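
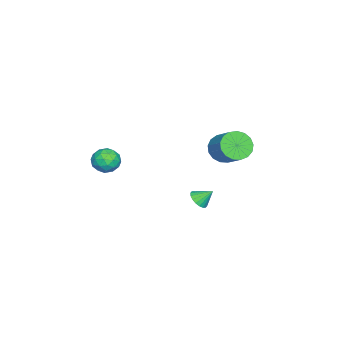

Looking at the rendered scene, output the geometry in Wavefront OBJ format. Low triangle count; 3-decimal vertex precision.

v -0.145 0.105 -3.083
v 0.451 0.343 -3.186
v -0.315 0.835 -2.377
v 0.29 0.49 -3.376
v 0.042 0.56 -3.508
v -0.242 0.54 -3.556
v -0.507 0.434 -3.511
v -0.701 0.263 -3.381
v -0.784 0.061 -3.191
v -0.741 -0.133 -2.981
v -0.58 -0.28 -2.791
v -0.332 -0.35 -2.658
v -0.048 -0.33 -2.61
v 0.218 -0.224 -2.656
v 0.411 -0.053 -2.786
v 0.495 0.149 -2.975
v -3.601 0.349 -1.029
v -2.786 -0.011 -1.438
v -1.844 1.011 -0.459
v -2.659 1.371 -0.051
v -2.897 0.353 -1.711
v -1.955 1.375 -0.733
v -3.17 0.717 -1.829
v -2.228 1.739 -0.85
v -3.541 0.996 -1.763
v -2.599 2.018 -0.784
v -3.926 1.127 -1.529
v -2.984 2.149 -0.55
v -4.236 1.08 -1.181
v -3.294 2.102 -0.202
v -4.401 0.865 -0.798
v -3.459 1.887 0.181
v -4.383 0.532 -0.468
v -3.441 1.554 0.511
v -4.186 0.157 -0.266
v -3.243 1.179 0.712
v -3.854 -0.174 -0.24
v -2.912 0.848 0.739
v -3.465 -0.385 -0.394
v -2.523 0.637 0.584
v -3.107 -0.428 -0.694
v -2.164 0.594 0.285
v -2.862 -0.293 -1.071
v -1.92 0.729 -0.092
v 2.983 -3.973 1.269
v 3.298 -3.46 0.698
v 4.042 -3.74 2.062
v 4.357 -3.227 1.491
v 3.672 -3.013 1.909
v 3.017 -3.157 1.419
v 4.323 -4.043 1.341
v 3.668 -4.187 0.851
v 4.126 -3.503 0.742
v 3.724 -2.866 1.093
v 3.616 -4.334 1.667
v 3.214 -3.697 2.018
v 3.047 -3.737 0.914
v 4.293 -3.463 1.846
v 3.89 -3.338 2.092
v 4.075 -3.035 1.756
v 2.882 -3.559 1.338
v 3.067 -3.257 1.002
v 3.287 -2.995 1.713
v 4.273 -3.943 1.758
v 4.458 -3.641 1.422
v 3.265 -4.165 1.004
v 3.45 -3.862 0.668
v 4.053 -4.205 1.047
v 3.719 -3.46 0.604
v 4.342 -3.323 1.07
v 4.322 -3.803 0.983
v 3.937 -3.888 0.694
v 3.483 -3.086 0.81
v 4.105 -2.949 1.276
v 3.703 -2.824 1.522
v 3.318 -2.908 1.234
v 3.969 -3.111 0.836
v 3.235 -4.251 1.484
v 3.857 -4.114 1.95
v 4.022 -4.292 1.526
v 3.637 -4.376 1.238
v 2.998 -3.877 1.69
v 3.621 -3.74 2.156
v 3.403 -3.312 2.066
v 3.018 -3.397 1.777
v 3.371 -4.089 1.924
f 2 1 4
f 2 4 3
f 4 1 5
f 4 5 3
f 5 1 6
f 5 6 3
f 6 1 7
f 6 7 3
f 7 1 8
f 7 8 3
f 8 1 9
f 8 9 3
f 9 1 10
f 9 10 3
f 10 1 11
f 10 11 3
f 11 1 12
f 11 12 3
f 12 1 13
f 12 13 3
f 13 1 14
f 13 14 3
f 14 1 15
f 14 15 3
f 15 1 16
f 15 16 3
f 16 1 2
f 16 2 3
f 18 17 21
f 18 21 19
f 19 21 22
f 19 22 20
f 21 17 23
f 21 23 22
f 22 23 24
f 22 24 20
f 23 17 25
f 23 25 24
f 24 25 26
f 24 26 20
f 25 17 27
f 25 27 26
f 26 27 28
f 26 28 20
f 27 17 29
f 27 29 28
f 28 29 30
f 28 30 20
f 29 17 31
f 29 31 30
f 30 31 32
f 30 32 20
f 31 17 33
f 31 33 32
f 32 33 34
f 32 34 20
f 33 17 35
f 33 35 34
f 34 35 36
f 34 36 20
f 35 17 37
f 35 37 36
f 36 37 38
f 36 38 20
f 37 17 39
f 37 39 38
f 38 39 40
f 38 40 20
f 39 17 41
f 39 41 40
f 40 41 42
f 40 42 20
f 41 17 43
f 41 43 42
f 42 43 44
f 42 44 20
f 43 17 18
f 43 18 44
f 44 18 19
f 44 19 20
f 45 82 61
f 82 56 85
f 61 85 50
f 82 85 61
f 45 61 57
f 61 50 62
f 57 62 46
f 61 62 57
f 45 57 66
f 57 46 67
f 66 67 52
f 57 67 66
f 45 66 78
f 66 52 81
f 78 81 55
f 66 81 78
f 45 78 82
f 78 55 86
f 82 86 56
f 78 86 82
f 46 62 73
f 62 50 76
f 73 76 54
f 62 76 73
f 50 85 63
f 85 56 84
f 63 84 49
f 85 84 63
f 56 86 83
f 86 55 79
f 83 79 47
f 86 79 83
f 55 81 80
f 81 52 68
f 80 68 51
f 81 68 80
f 52 67 72
f 67 46 69
f 72 69 53
f 67 69 72
f 48 74 60
f 74 54 75
f 60 75 49
f 74 75 60
f 48 60 58
f 60 49 59
f 58 59 47
f 60 59 58
f 48 58 65
f 58 47 64
f 65 64 51
f 58 64 65
f 48 65 70
f 65 51 71
f 70 71 53
f 65 71 70
f 48 70 74
f 70 53 77
f 74 77 54
f 70 77 74
f 49 75 63
f 75 54 76
f 63 76 50
f 75 76 63
f 47 59 83
f 59 49 84
f 83 84 56
f 59 84 83
f 51 64 80
f 64 47 79
f 80 79 55
f 64 79 80
f 53 71 72
f 71 51 68
f 72 68 52
f 71 68 72
f 54 77 73
f 77 53 69
f 73 69 46
f 77 69 73



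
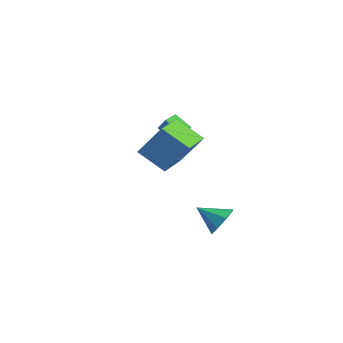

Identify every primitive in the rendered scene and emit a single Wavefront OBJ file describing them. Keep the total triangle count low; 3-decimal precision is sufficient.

v 3.286 1.162 -1.216
v 4.022 0.944 -0.657
v 2.394 0.238 -0.404
v 3.648 1.519 -0.413
v 3.062 1.884 -0.641
v 2.607 1.827 -1.205
v 2.55 1.38 -1.776
v 2.924 0.806 -2.019
v 3.51 0.441 -1.792
v 3.965 0.498 -1.228
v 0.423 0.413 1.966
v -0.707 -0.465 3.024
v 1.474 1.162 3.711
v 0.344 0.284 4.769
v 1.476 -0.984 1.931
v 0.346 -1.862 2.989
v 2.527 -0.235 3.676
v 1.397 -1.113 4.734
v -3.108 2.01 1.828
v -3.884 1.536 2.565
v -3.401 2.756 1.999
v -4.177 2.283 2.736
v -2.443 2.097 2.584
v -3.219 1.624 3.321
v -2.736 2.844 2.755
v -3.512 2.37 3.492
f 2 1 4
f 2 4 3
f 4 1 5
f 4 5 3
f 5 1 6
f 5 6 3
f 6 1 7
f 6 7 3
f 7 1 8
f 7 8 3
f 8 1 9
f 8 9 3
f 9 1 10
f 9 10 3
f 10 1 2
f 10 2 3
f 12 14 11
f 15 12 11
f 11 14 13
f 13 15 11
f 12 18 14
f 16 12 15
f 16 18 12
f 14 18 13
f 17 15 13
f 13 18 17
f 17 16 15
f 18 16 17
f 20 22 19
f 23 20 19
f 19 22 21
f 21 23 19
f 20 26 22
f 24 20 23
f 24 26 20
f 22 26 21
f 25 23 21
f 21 26 25
f 25 24 23
f 26 24 25



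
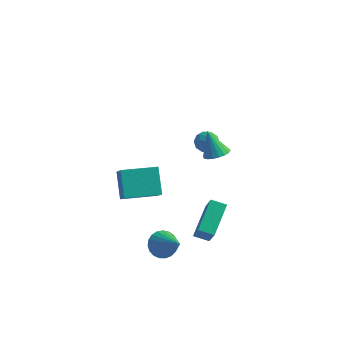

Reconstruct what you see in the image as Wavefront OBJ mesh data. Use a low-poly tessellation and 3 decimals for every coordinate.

v -0.131 -3.545 -4.325
v 0.24 -3.972 -5.012
v 1.291 -4.415 -3.015
v 0.43 -3.654 -5.007
v 0.523 -3.317 -4.884
v 0.503 -3.02 -4.664
v 0.373 -2.814 -4.386
v 0.156 -2.734 -4.097
v -0.111 -2.794 -3.847
v -0.381 -2.984 -3.68
v -0.608 -3.271 -3.625
v -0.752 -3.605 -3.69
v -0.789 -3.929 -3.865
v -0.713 -4.186 -4.12
v -0.535 -4.333 -4.41
v -0.288 -4.343 -4.685
v -0.014 -4.215 -4.898
v 2.086 -1.582 2.563
v 2.476 -2.159 2.84
v 1.414 -1.338 4.017
v 2.68 -1.9 2.891
v 2.767 -1.578 2.877
v 2.718 -1.256 2.8
v 2.544 -0.999 2.677
v 2.28 -0.858 2.531
v 1.977 -0.86 2.392
v 1.695 -1.004 2.286
v 1.491 -1.263 2.235
v 1.404 -1.585 2.249
v 1.453 -1.907 2.325
v 1.627 -2.164 2.448
v 1.891 -2.305 2.594
v 2.195 -2.304 2.734
v -5.056 0.804 -3.26
v -4.17 -0.415 -1.885
v -3.347 2.023 -3.281
v -2.461 0.805 -1.906
v -4.339 -0.225 -4.634
v -3.453 -1.443 -3.259
v -2.63 0.995 -4.655
v -1.744 -0.224 -3.28
v -1.304 3.931 -0.973
v -0.589 4.181 -0.954
v -0.911 2.839 -1.366
v -0.196 3.089 -1.347
v -0.577 2.982 -0.702
v -0.82 3.657 -0.459
v -0.68 3.363 -1.861
v -0.923 4.038 -1.618
v -0.204 3.83 -1.503
v -0.14 3.595 -0.786
v -1.36 3.425 -1.534
v -1.296 3.19 -0.817
v -0.981 4.152 -0.929
v -0.519 2.868 -1.391
v -0.743 2.805 -1.012
v -0.323 2.953 -1.001
v -1.117 3.844 -0.638
v -0.697 3.991 -0.627
v -0.69 3.286 -0.478
v -0.803 3.029 -1.693
v -0.383 3.176 -1.682
v -1.177 4.067 -1.319
v -0.757 4.215 -1.308
v -0.81 3.734 -1.842
v -0.335 4.093 -1.24
v -0.104 3.451 -1.472
v -0.388 3.612 -1.774
v -0.531 4.008 -1.631
v -0.297 3.954 -0.819
v -0.066 3.313 -1.05
v -0.29 3.25 -0.671
v -0.433 3.646 -0.528
v -0.071 3.748 -1.142
v -1.434 3.707 -1.27
v -1.203 3.066 -1.501
v -1.067 3.374 -1.792
v -1.21 3.77 -1.649
v -1.396 3.569 -0.848
v -1.165 2.927 -1.08
v -0.969 3.012 -0.689
v -1.112 3.408 -0.546
v -1.429 3.272 -1.178
v 1.857 -4.012 -2.451
v 1.779 -2.251 -1.384
v 2.694 -3.813 -2.717
v 2.615 -2.053 -1.65
v 2.525 -4.867 -0.99
v 2.446 -3.107 0.077
v 3.361 -4.669 -1.256
v 3.283 -2.908 -0.189
f 2 1 4
f 2 4 3
f 4 1 5
f 4 5 3
f 5 1 6
f 5 6 3
f 6 1 7
f 6 7 3
f 7 1 8
f 7 8 3
f 8 1 9
f 8 9 3
f 9 1 10
f 9 10 3
f 10 1 11
f 10 11 3
f 11 1 12
f 11 12 3
f 12 1 13
f 12 13 3
f 13 1 14
f 13 14 3
f 14 1 15
f 14 15 3
f 15 1 16
f 15 16 3
f 16 1 17
f 16 17 3
f 17 1 2
f 17 2 3
f 19 18 21
f 19 21 20
f 21 18 22
f 21 22 20
f 22 18 23
f 22 23 20
f 23 18 24
f 23 24 20
f 24 18 25
f 24 25 20
f 25 18 26
f 25 26 20
f 26 18 27
f 26 27 20
f 27 18 28
f 27 28 20
f 28 18 29
f 28 29 20
f 29 18 30
f 29 30 20
f 30 18 31
f 30 31 20
f 31 18 32
f 31 32 20
f 32 18 33
f 32 33 20
f 33 18 19
f 33 19 20
f 35 37 34
f 38 35 34
f 34 37 36
f 36 38 34
f 35 41 37
f 39 35 38
f 39 41 35
f 37 41 36
f 40 38 36
f 36 41 40
f 40 39 38
f 41 39 40
f 42 79 58
f 79 53 82
f 58 82 47
f 79 82 58
f 42 58 54
f 58 47 59
f 54 59 43
f 58 59 54
f 42 54 63
f 54 43 64
f 63 64 49
f 54 64 63
f 42 63 75
f 63 49 78
f 75 78 52
f 63 78 75
f 42 75 79
f 75 52 83
f 79 83 53
f 75 83 79
f 43 59 70
f 59 47 73
f 70 73 51
f 59 73 70
f 47 82 60
f 82 53 81
f 60 81 46
f 82 81 60
f 53 83 80
f 83 52 76
f 80 76 44
f 83 76 80
f 52 78 77
f 78 49 65
f 77 65 48
f 78 65 77
f 49 64 69
f 64 43 66
f 69 66 50
f 64 66 69
f 45 71 57
f 71 51 72
f 57 72 46
f 71 72 57
f 45 57 55
f 57 46 56
f 55 56 44
f 57 56 55
f 45 55 62
f 55 44 61
f 62 61 48
f 55 61 62
f 45 62 67
f 62 48 68
f 67 68 50
f 62 68 67
f 45 67 71
f 67 50 74
f 71 74 51
f 67 74 71
f 46 72 60
f 72 51 73
f 60 73 47
f 72 73 60
f 44 56 80
f 56 46 81
f 80 81 53
f 56 81 80
f 48 61 77
f 61 44 76
f 77 76 52
f 61 76 77
f 50 68 69
f 68 48 65
f 69 65 49
f 68 65 69
f 51 74 70
f 74 50 66
f 70 66 43
f 74 66 70
f 85 87 84
f 88 85 84
f 84 87 86
f 86 88 84
f 85 91 87
f 89 85 88
f 89 91 85
f 87 91 86
f 90 88 86
f 86 91 90
f 90 89 88
f 91 89 90



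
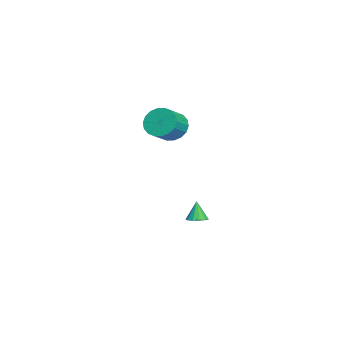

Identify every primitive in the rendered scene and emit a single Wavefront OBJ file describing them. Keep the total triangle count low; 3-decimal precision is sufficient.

v -2.861 1.628 3.297
v -2.194 2.192 2.732
v -1.092 1.616 3.459
v -1.759 1.052 4.023
v -2.286 2.469 3.091
v -1.184 1.894 3.817
v -2.491 2.58 3.49
v -1.389 2.005 4.217
v -2.77 2.503 3.851
v -1.668 1.927 4.578
v -3.067 2.252 4.103
v -1.965 1.676 4.83
v -3.323 1.877 4.194
v -2.221 1.302 4.921
v -3.487 1.453 4.108
v -2.385 0.878 4.835
v -3.528 1.064 3.861
v -2.426 0.488 4.588
v -3.436 0.786 3.503
v -2.334 0.211 4.229
v -3.231 0.675 3.103
v -2.129 0.1 3.83
v -2.952 0.753 2.742
v -1.85 0.177 3.469
v -2.655 1.004 2.49
v -1.553 0.428 3.217
v -2.399 1.378 2.399
v -1.297 0.803 3.126
v -2.235 1.802 2.485
v -1.133 1.227 3.212
v -3.623 3.009 -4.21
v -3.02 2.793 -4.05
v -3.977 2.951 -2.95
v -3.007 3.165 -4.03
v -3.19 3.486 -4.066
v -3.51 3.657 -4.148
v -3.866 3.622 -4.25
v -4.145 3.392 -4.339
v -4.258 3.041 -4.387
v -4.169 2.68 -4.379
v -3.907 2.424 -4.317
v -3.555 2.353 -4.221
v -3.224 2.491 -4.122
f 2 1 5
f 2 5 3
f 3 5 6
f 3 6 4
f 5 1 7
f 5 7 6
f 6 7 8
f 6 8 4
f 7 1 9
f 7 9 8
f 8 9 10
f 8 10 4
f 9 1 11
f 9 11 10
f 10 11 12
f 10 12 4
f 11 1 13
f 11 13 12
f 12 13 14
f 12 14 4
f 13 1 15
f 13 15 14
f 14 15 16
f 14 16 4
f 15 1 17
f 15 17 16
f 16 17 18
f 16 18 4
f 17 1 19
f 17 19 18
f 18 19 20
f 18 20 4
f 19 1 21
f 19 21 20
f 20 21 22
f 20 22 4
f 21 1 23
f 21 23 22
f 22 23 24
f 22 24 4
f 23 1 25
f 23 25 24
f 24 25 26
f 24 26 4
f 25 1 27
f 25 27 26
f 26 27 28
f 26 28 4
f 27 1 29
f 27 29 28
f 28 29 30
f 28 30 4
f 29 1 2
f 29 2 30
f 30 2 3
f 30 3 4
f 32 31 34
f 32 34 33
f 34 31 35
f 34 35 33
f 35 31 36
f 35 36 33
f 36 31 37
f 36 37 33
f 37 31 38
f 37 38 33
f 38 31 39
f 38 39 33
f 39 31 40
f 39 40 33
f 40 31 41
f 40 41 33
f 41 31 42
f 41 42 33
f 42 31 43
f 42 43 33
f 43 31 32
f 43 32 33



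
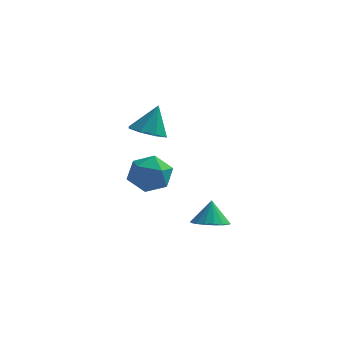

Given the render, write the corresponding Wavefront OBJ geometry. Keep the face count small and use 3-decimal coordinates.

v 0.079 -1.825 -2.32
v 0.637 -2.038 -1.317
v -1.277 -3.042 -1.823
v -0.719 -3.255 -0.82
v -1.217 -2.215 -1.002
v -0.378 -1.463 -1.309
v -0.262 -3.617 -1.831
v 0.577 -2.865 -2.138
v 0.426 -3.145 -1.015
v -0.164 -2.278 -0.503
v -0.476 -2.802 -2.637
v -1.066 -1.935 -2.125
v -0.43 -0.654 -2.732
v 0.048 -0.664 -2.553
v -0.73 0.114 -1.888
v 0.039 -0.453 -2.748
v -0.119 -0.306 -2.938
v -0.375 -0.269 -3.062
v -0.649 -0.355 -3.082
v -0.853 -0.535 -2.991
v -0.923 -0.753 -2.817
v -0.836 -0.94 -2.617
v -0.62 -1.036 -2.453
v -0.344 -1.01 -2.378
v -0.095 -0.872 -2.415
v -2.203 3.324 -1.545
v -1.541 2.519 -1.419
v -1.817 3.896 0.085
v -1.182 3.166 -1.732
v -1.421 3.906 -1.935
v -2.118 4.305 -1.909
v -2.865 4.13 -1.671
v -3.224 3.482 -1.358
v -2.985 2.742 -1.155
v -2.288 2.343 -1.181
v 2.497 -2.353 -4.476
v 3.131 -1.704 -4.68
v 2.443 -1.907 -3.224
v 2.743 -1.505 -4.767
v 2.299 -1.499 -4.788
v 1.899 -1.69 -4.737
v 1.637 -2.032 -4.627
v 1.571 -2.447 -4.482
v 1.718 -2.841 -4.335
v 2.043 -3.123 -4.221
v 2.471 -3.229 -4.165
v 2.906 -3.134 -4.181
v 3.247 -2.86 -4.264
v 3.416 -2.47 -4.396
v 3.374 -2.053 -4.546
f 1 12 6
f 1 6 2
f 1 2 8
f 1 8 11
f 1 11 12
f 2 6 10
f 6 12 5
f 12 11 3
f 11 8 7
f 8 2 9
f 4 10 5
f 4 5 3
f 4 3 7
f 4 7 9
f 4 9 10
f 5 10 6
f 3 5 12
f 7 3 11
f 9 7 8
f 10 9 2
f 14 13 16
f 14 16 15
f 16 13 17
f 16 17 15
f 17 13 18
f 17 18 15
f 18 13 19
f 18 19 15
f 19 13 20
f 19 20 15
f 20 13 21
f 20 21 15
f 21 13 22
f 21 22 15
f 22 13 23
f 22 23 15
f 23 13 24
f 23 24 15
f 24 13 25
f 24 25 15
f 25 13 14
f 25 14 15
f 27 26 29
f 27 29 28
f 29 26 30
f 29 30 28
f 30 26 31
f 30 31 28
f 31 26 32
f 31 32 28
f 32 26 33
f 32 33 28
f 33 26 34
f 33 34 28
f 34 26 35
f 34 35 28
f 35 26 27
f 35 27 28
f 37 36 39
f 37 39 38
f 39 36 40
f 39 40 38
f 40 36 41
f 40 41 38
f 41 36 42
f 41 42 38
f 42 36 43
f 42 43 38
f 43 36 44
f 43 44 38
f 44 36 45
f 44 45 38
f 45 36 46
f 45 46 38
f 46 36 47
f 46 47 38
f 47 36 48
f 47 48 38
f 48 36 49
f 48 49 38
f 49 36 50
f 49 50 38
f 50 36 37
f 50 37 38



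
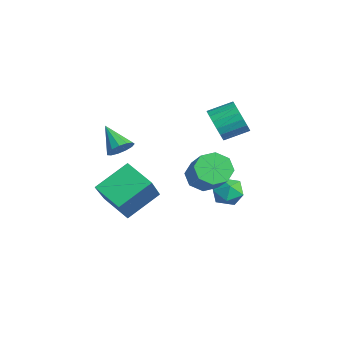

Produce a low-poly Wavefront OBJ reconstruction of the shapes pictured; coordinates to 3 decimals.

v -1.377 2.885 -3.381
v -0.763 2.824 -3.855
v -1.897 1.876 -3.925
v -1.283 1.815 -4.399
v -1.204 1.665 -3.64
v -0.883 2.289 -3.304
v -1.777 2.411 -4.476
v -1.456 3.035 -4.14
v -1.011 2.532 -4.532
v -0.656 2.071 -4.016
v -2.004 2.629 -3.764
v -1.649 2.168 -3.248
v -0.011 1.332 0.811
v 0.426 1.545 0.175
v 0.548 2.601 0.614
v 0.111 2.388 1.249
v 0.094 1.625 0.074
v 0.216 2.682 0.512
v -0.259 1.647 0.119
v -0.137 2.704 0.557
v -0.562 1.607 0.301
v -0.44 2.663 0.739
v -0.756 1.512 0.583
v -0.634 2.569 1.021
v -0.803 1.382 0.911
v -0.681 2.438 1.349
v -0.693 1.241 1.219
v -0.571 2.298 1.657
v -0.448 1.119 1.446
v -0.326 2.175 1.885
v -0.116 1.038 1.548
v 0.006 2.095 1.986
v 0.237 1.016 1.503
v 0.359 2.073 1.941
v 0.54 1.057 1.321
v 0.662 2.113 1.759
v 0.734 1.151 1.039
v 0.856 2.208 1.477
v 0.781 1.282 0.711
v 0.903 2.338 1.149
v 0.671 1.422 0.403
v 0.793 2.479 0.841
v -0.207 -2.224 -4.013
v -1.309 -2.89 -3.391
v -0.538 -0.791 -3.064
v -1.639 -1.458 -2.442
v 1.059 -2.922 -2.518
v -0.042 -3.589 -1.896
v 0.729 -1.49 -1.569
v -0.373 -2.156 -0.947
v 0.544 -2.677 0.421
v 0.888 -3.114 0.646
v -0.444 -3.023 1.259
v 0.949 -2.839 0.832
v 0.882 -2.512 0.888
v 0.708 -2.238 0.796
v 0.481 -2.103 0.585
v 0.274 -2.15 0.321
v 0.153 -2.365 0.09
v 0.156 -2.678 -0.037
v 0.282 -2.991 -0.017
v 0.491 -3.205 0.141
v 0.717 -3.25 0.388
v 0.145 0.852 -1.855
v 0.643 0.639 -2.457
v 1.992 0.595 -1.328
v 1.495 0.808 -0.725
v 0.604 1.253 -2.388
v 1.954 1.21 -1.258
v 0.297 1.633 -2.006
v 1.646 1.589 -0.877
v -0.099 1.555 -1.535
v 1.25 1.511 -0.406
v -0.352 1.065 -1.252
v 0.997 1.021 -0.123
v -0.314 0.45 -1.322
v 1.036 0.407 -0.192
v -0.006 0.071 -1.703
v 1.343 0.027 -0.574
v 0.39 0.149 -2.174
v 1.739 0.105 -1.045
f 1 12 6
f 1 6 2
f 1 2 8
f 1 8 11
f 1 11 12
f 2 6 10
f 6 12 5
f 12 11 3
f 11 8 7
f 8 2 9
f 4 10 5
f 4 5 3
f 4 3 7
f 4 7 9
f 4 9 10
f 5 10 6
f 3 5 12
f 7 3 11
f 9 7 8
f 10 9 2
f 14 13 17
f 14 17 15
f 15 17 18
f 15 18 16
f 17 13 19
f 17 19 18
f 18 19 20
f 18 20 16
f 19 13 21
f 19 21 20
f 20 21 22
f 20 22 16
f 21 13 23
f 21 23 22
f 22 23 24
f 22 24 16
f 23 13 25
f 23 25 24
f 24 25 26
f 24 26 16
f 25 13 27
f 25 27 26
f 26 27 28
f 26 28 16
f 27 13 29
f 27 29 28
f 28 29 30
f 28 30 16
f 29 13 31
f 29 31 30
f 30 31 32
f 30 32 16
f 31 13 33
f 31 33 32
f 32 33 34
f 32 34 16
f 33 13 35
f 33 35 34
f 34 35 36
f 34 36 16
f 35 13 37
f 35 37 36
f 36 37 38
f 36 38 16
f 37 13 39
f 37 39 38
f 38 39 40
f 38 40 16
f 39 13 41
f 39 41 40
f 40 41 42
f 40 42 16
f 41 13 14
f 41 14 42
f 42 14 15
f 42 15 16
f 44 46 43
f 47 44 43
f 43 46 45
f 45 47 43
f 44 50 46
f 48 44 47
f 48 50 44
f 46 50 45
f 49 47 45
f 45 50 49
f 49 48 47
f 50 48 49
f 52 51 54
f 52 54 53
f 54 51 55
f 54 55 53
f 55 51 56
f 55 56 53
f 56 51 57
f 56 57 53
f 57 51 58
f 57 58 53
f 58 51 59
f 58 59 53
f 59 51 60
f 59 60 53
f 60 51 61
f 60 61 53
f 61 51 62
f 61 62 53
f 62 51 63
f 62 63 53
f 63 51 52
f 63 52 53
f 65 64 68
f 65 68 66
f 66 68 69
f 66 69 67
f 68 64 70
f 68 70 69
f 69 70 71
f 69 71 67
f 70 64 72
f 70 72 71
f 71 72 73
f 71 73 67
f 72 64 74
f 72 74 73
f 73 74 75
f 73 75 67
f 74 64 76
f 74 76 75
f 75 76 77
f 75 77 67
f 76 64 78
f 76 78 77
f 77 78 79
f 77 79 67
f 78 64 80
f 78 80 79
f 79 80 81
f 79 81 67
f 80 64 65
f 80 65 81
f 81 65 66
f 81 66 67



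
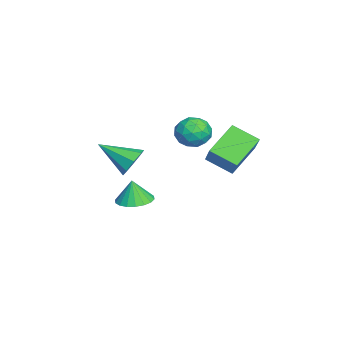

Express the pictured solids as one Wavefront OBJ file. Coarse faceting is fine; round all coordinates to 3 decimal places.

v 0.43 1.296 2.284
v 1.081 0.6 2.021
v -0.421 0.2 3.079
v 0.23 -0.496 2.816
v 0.493 0.209 3.456
v 1.019 0.887 2.965
v -0.359 -0.087 2.135
v 0.167 0.591 1.644
v 0.593 -0.255 1.929
v 1.12 -0.071 2.745
v -0.46 0.871 2.355
v 0.067 1.055 3.171
v 0.83 1.044 2.083
v -0.17 -0.244 3.017
v -0.015 0.17 3.394
v 0.367 -0.239 3.239
v 0.794 1.213 2.637
v 1.176 0.804 2.482
v 0.831 0.574 3.326
v -0.516 -0.004 2.618
v -0.134 -0.413 2.463
v 0.293 1.039 1.861
v 0.675 0.63 1.706
v -0.171 0.226 1.774
v 0.926 0.133 1.874
v 0.426 -0.511 2.341
v 0.08 -0.271 1.941
v 0.389 0.127 1.652
v 1.235 0.241 2.353
v 0.735 -0.404 2.821
v 0.89 0.011 3.197
v 1.199 0.409 2.908
v 0.949 -0.262 2.299
v -0.075 1.204 2.279
v -0.575 0.559 2.747
v -0.539 0.391 2.192
v -0.23 0.789 1.903
v 0.234 1.311 2.759
v -0.266 0.667 3.226
v 0.271 0.673 3.448
v 0.58 1.071 3.159
v -0.289 1.062 2.801
v -3.512 -2.845 -4.5
v -2.484 -2.701 -4.443
v -3.568 -2.995 -3.12
v -2.65 -2.271 -4.403
v -2.987 -1.955 -4.383
v -3.429 -1.815 -4.386
v -3.886 -1.879 -4.411
v -4.27 -2.135 -4.454
v -4.503 -2.531 -4.506
v -4.54 -2.989 -4.558
v -4.374 -3.419 -4.597
v -4.037 -3.736 -4.618
v -3.596 -3.876 -4.615
v -3.138 -3.812 -4.59
v -2.754 -3.556 -4.547
v -2.521 -3.16 -4.494
v 0.238 3.408 1.496
v -0.208 2.067 2.202
v 1.349 3.66 2.676
v 0.902 2.319 3.382
v 1.618 2.381 0.418
v 1.171 1.04 1.124
v 2.728 2.633 1.598
v 2.282 1.292 2.304
v -2.909 -2.83 -1.434
v -2.095 -2.732 -0.918
v -3.351 -4.69 -0.386
v -2.678 -2.41 -0.591
v -3.398 -2.334 -0.759
v -3.831 -2.549 -1.322
v -3.724 -2.929 -1.951
v -3.14 -3.251 -2.277
v -2.421 -3.327 -2.11
v -1.988 -3.112 -1.546
f 1 38 17
f 38 12 41
f 17 41 6
f 38 41 17
f 1 17 13
f 17 6 18
f 13 18 2
f 17 18 13
f 1 13 22
f 13 2 23
f 22 23 8
f 13 23 22
f 1 22 34
f 22 8 37
f 34 37 11
f 22 37 34
f 1 34 38
f 34 11 42
f 38 42 12
f 34 42 38
f 2 18 29
f 18 6 32
f 29 32 10
f 18 32 29
f 6 41 19
f 41 12 40
f 19 40 5
f 41 40 19
f 12 42 39
f 42 11 35
f 39 35 3
f 42 35 39
f 11 37 36
f 37 8 24
f 36 24 7
f 37 24 36
f 8 23 28
f 23 2 25
f 28 25 9
f 23 25 28
f 4 30 16
f 30 10 31
f 16 31 5
f 30 31 16
f 4 16 14
f 16 5 15
f 14 15 3
f 16 15 14
f 4 14 21
f 14 3 20
f 21 20 7
f 14 20 21
f 4 21 26
f 21 7 27
f 26 27 9
f 21 27 26
f 4 26 30
f 26 9 33
f 30 33 10
f 26 33 30
f 5 31 19
f 31 10 32
f 19 32 6
f 31 32 19
f 3 15 39
f 15 5 40
f 39 40 12
f 15 40 39
f 7 20 36
f 20 3 35
f 36 35 11
f 20 35 36
f 9 27 28
f 27 7 24
f 28 24 8
f 27 24 28
f 10 33 29
f 33 9 25
f 29 25 2
f 33 25 29
f 44 43 46
f 44 46 45
f 46 43 47
f 46 47 45
f 47 43 48
f 47 48 45
f 48 43 49
f 48 49 45
f 49 43 50
f 49 50 45
f 50 43 51
f 50 51 45
f 51 43 52
f 51 52 45
f 52 43 53
f 52 53 45
f 53 43 54
f 53 54 45
f 54 43 55
f 54 55 45
f 55 43 56
f 55 56 45
f 56 43 57
f 56 57 45
f 57 43 58
f 57 58 45
f 58 43 44
f 58 44 45
f 60 62 59
f 63 60 59
f 59 62 61
f 61 63 59
f 60 66 62
f 64 60 63
f 64 66 60
f 62 66 61
f 65 63 61
f 61 66 65
f 65 64 63
f 66 64 65
f 68 67 70
f 68 70 69
f 70 67 71
f 70 71 69
f 71 67 72
f 71 72 69
f 72 67 73
f 72 73 69
f 73 67 74
f 73 74 69
f 74 67 75
f 74 75 69
f 75 67 76
f 75 76 69
f 76 67 68
f 76 68 69



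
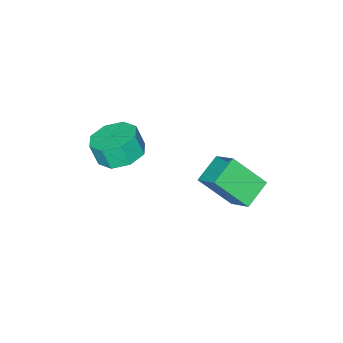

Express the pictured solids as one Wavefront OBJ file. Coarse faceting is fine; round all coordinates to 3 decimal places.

v 0.741 -2.979 -1.006
v 1.759 -2.588 -1.005
v 1.896 -2.95 0.067
v 0.879 -3.341 0.066
v 1.2 -2.026 -0.744
v 1.338 -2.387 0.328
v 0.373 -2.022 -0.637
v 0.511 -2.384 0.436
v -0.239 -2.579 -0.746
v -0.101 -2.94 0.327
v -0.276 -3.37 -1.007
v -0.139 -3.732 0.065
v 0.282 -3.933 -1.268
v 0.42 -4.294 -0.196
v 1.109 -3.936 -1.376
v 1.247 -4.298 -0.303
v 1.721 -3.38 -1.267
v 1.859 -3.741 -0.194
v -2.432 1.368 -2.181
v -2.152 2.534 -1.313
v -1.146 1.499 -2.771
v -0.867 2.664 -1.903
v -1.673 0.156 -0.797
v -1.394 1.321 0.071
v -0.388 0.286 -1.387
v -0.108 1.452 -0.519
f 2 1 5
f 2 5 3
f 3 5 6
f 3 6 4
f 5 1 7
f 5 7 6
f 6 7 8
f 6 8 4
f 7 1 9
f 7 9 8
f 8 9 10
f 8 10 4
f 9 1 11
f 9 11 10
f 10 11 12
f 10 12 4
f 11 1 13
f 11 13 12
f 12 13 14
f 12 14 4
f 13 1 15
f 13 15 14
f 14 15 16
f 14 16 4
f 15 1 17
f 15 17 16
f 16 17 18
f 16 18 4
f 17 1 2
f 17 2 18
f 18 2 3
f 18 3 4
f 20 22 19
f 23 20 19
f 19 22 21
f 21 23 19
f 20 26 22
f 24 20 23
f 24 26 20
f 22 26 21
f 25 23 21
f 21 26 25
f 25 24 23
f 26 24 25



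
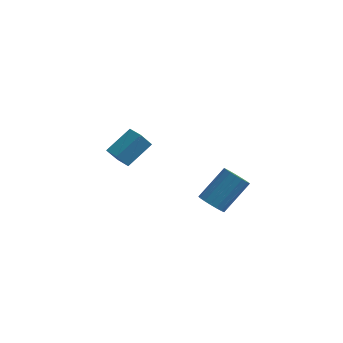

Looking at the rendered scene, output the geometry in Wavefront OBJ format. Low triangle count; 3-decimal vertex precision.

v 2.312 -1.601 -1.683
v 2.99 -2.024 -1.721
v 3.886 -0.722 -0.234
v 3.208 -0.299 -0.197
v 3.037 -1.753 -1.987
v 3.932 -0.45 -0.5
v 2.917 -1.447 -2.183
v 3.813 -0.144 -0.697
v 2.659 -1.176 -2.265
v 3.555 0.127 -0.778
v 2.322 -1.003 -2.214
v 3.217 0.3 -0.727
v 1.982 -0.966 -2.041
v 2.878 0.336 -0.554
v 1.718 -1.076 -1.786
v 2.614 0.227 -0.299
v 1.59 -1.305 -1.508
v 2.486 -0.003 -0.021
v 1.628 -1.603 -1.27
v 2.523 -0.3 0.217
v 1.822 -1.9 -1.126
v 2.717 -0.597 0.36
v 2.129 -2.129 -1.111
v 3.024 -0.826 0.376
v 2.477 -2.237 -1.226
v 3.373 -0.934 0.261
v 2.788 -2.199 -1.446
v 3.684 -0.896 0.04
v -4.664 1.692 -1.445
v -3.833 3.013 -0.397
v -4.221 2.146 -2.368
v -3.39 3.467 -1.32
v -3.81 1.073 -1.34
v -2.979 2.394 -0.292
v -3.367 1.527 -2.263
v -2.536 2.848 -1.215
f 2 1 5
f 2 5 3
f 3 5 6
f 3 6 4
f 5 1 7
f 5 7 6
f 6 7 8
f 6 8 4
f 7 1 9
f 7 9 8
f 8 9 10
f 8 10 4
f 9 1 11
f 9 11 10
f 10 11 12
f 10 12 4
f 11 1 13
f 11 13 12
f 12 13 14
f 12 14 4
f 13 1 15
f 13 15 14
f 14 15 16
f 14 16 4
f 15 1 17
f 15 17 16
f 16 17 18
f 16 18 4
f 17 1 19
f 17 19 18
f 18 19 20
f 18 20 4
f 19 1 21
f 19 21 20
f 20 21 22
f 20 22 4
f 21 1 23
f 21 23 22
f 22 23 24
f 22 24 4
f 23 1 25
f 23 25 24
f 24 25 26
f 24 26 4
f 25 1 27
f 25 27 26
f 26 27 28
f 26 28 4
f 27 1 2
f 27 2 28
f 28 2 3
f 28 3 4
f 30 32 29
f 33 30 29
f 29 32 31
f 31 33 29
f 30 36 32
f 34 30 33
f 34 36 30
f 32 36 31
f 35 33 31
f 31 36 35
f 35 34 33
f 36 34 35



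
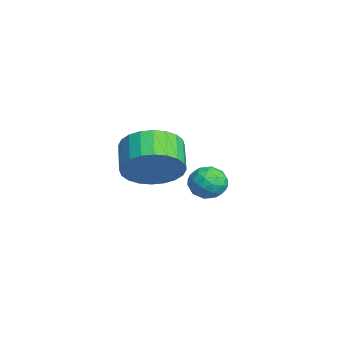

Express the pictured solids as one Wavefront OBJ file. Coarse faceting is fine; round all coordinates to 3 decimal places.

v -0.584 -0.56 -1.765
v -0.151 -0.333 -1.318
v -0.689 -1.467 -1.202
v -0.256 -1.24 -0.755
v -0.855 -0.961 -0.808
v -0.79 -0.401 -1.156
v -0.05 -1.399 -1.364
v 0.015 -0.839 -1.712
v 0.179 -0.852 -1.07
v -0.318 -0.581 -0.726
v -0.522 -1.219 -1.794
v -1.019 -0.948 -1.45
v -0.358 -0.367 -1.591
v -0.482 -1.433 -0.929
v -0.834 -1.269 -0.961
v -0.579 -1.135 -0.698
v -0.733 -0.407 -1.495
v -0.479 -0.273 -1.233
v -0.893 -0.642 -0.933
v -0.361 -1.527 -1.287
v -0.107 -1.393 -1.025
v -0.261 -0.665 -1.822
v -0.006 -0.531 -1.559
v 0.053 -1.158 -1.587
v 0.09 -0.539 -1.182
v 0.028 -1.071 -0.852
v 0.149 -1.165 -1.21
v 0.188 -0.836 -1.414
v -0.202 -0.379 -0.98
v -0.264 -0.912 -0.65
v -0.616 -0.748 -0.681
v -0.578 -0.419 -0.885
v -0.008 -0.684 -0.835
v -0.576 -0.888 -1.87
v -0.638 -1.421 -1.54
v -0.262 -1.381 -1.635
v -0.224 -1.052 -1.839
v -0.868 -0.729 -1.668
v -0.93 -1.261 -1.338
v -1.028 -0.964 -1.106
v -0.989 -0.635 -1.31
v -0.832 -1.116 -1.685
v 3.333 -3.039 1.138
v 3.8 -2.699 1.866
v 2.894 -2.62 2.411
v 2.427 -2.961 1.682
v 3.719 -2.395 1.686
v 2.813 -2.316 2.231
v 3.578 -2.189 1.423
v 2.672 -2.11 1.967
v 3.401 -2.112 1.116
v 2.495 -2.033 1.66
v 3.212 -2.177 0.812
v 2.306 -2.098 1.357
v 3.043 -2.372 0.558
v 2.137 -2.294 1.103
v 2.917 -2.67 0.392
v 2.011 -2.591 0.937
v 2.855 -3.023 0.34
v 1.949 -2.945 0.885
v 2.866 -3.38 0.409
v 1.96 -3.301 0.954
v 2.947 -3.684 0.589
v 2.041 -3.605 1.134
v 3.088 -3.89 0.853
v 2.182 -3.811 1.397
v 3.265 -3.967 1.16
v 2.359 -3.888 1.704
v 3.454 -3.902 1.463
v 2.548 -3.823 2.008
v 3.623 -3.706 1.717
v 2.717 -3.628 2.262
v 3.749 -3.409 1.883
v 2.843 -3.33 2.428
v 3.811 -3.055 1.935
v 2.905 -2.977 2.48
f 1 38 17
f 38 12 41
f 17 41 6
f 38 41 17
f 1 17 13
f 17 6 18
f 13 18 2
f 17 18 13
f 1 13 22
f 13 2 23
f 22 23 8
f 13 23 22
f 1 22 34
f 22 8 37
f 34 37 11
f 22 37 34
f 1 34 38
f 34 11 42
f 38 42 12
f 34 42 38
f 2 18 29
f 18 6 32
f 29 32 10
f 18 32 29
f 6 41 19
f 41 12 40
f 19 40 5
f 41 40 19
f 12 42 39
f 42 11 35
f 39 35 3
f 42 35 39
f 11 37 36
f 37 8 24
f 36 24 7
f 37 24 36
f 8 23 28
f 23 2 25
f 28 25 9
f 23 25 28
f 4 30 16
f 30 10 31
f 16 31 5
f 30 31 16
f 4 16 14
f 16 5 15
f 14 15 3
f 16 15 14
f 4 14 21
f 14 3 20
f 21 20 7
f 14 20 21
f 4 21 26
f 21 7 27
f 26 27 9
f 21 27 26
f 4 26 30
f 26 9 33
f 30 33 10
f 26 33 30
f 5 31 19
f 31 10 32
f 19 32 6
f 31 32 19
f 3 15 39
f 15 5 40
f 39 40 12
f 15 40 39
f 7 20 36
f 20 3 35
f 36 35 11
f 20 35 36
f 9 27 28
f 27 7 24
f 28 24 8
f 27 24 28
f 10 33 29
f 33 9 25
f 29 25 2
f 33 25 29
f 44 43 47
f 44 47 45
f 45 47 48
f 45 48 46
f 47 43 49
f 47 49 48
f 48 49 50
f 48 50 46
f 49 43 51
f 49 51 50
f 50 51 52
f 50 52 46
f 51 43 53
f 51 53 52
f 52 53 54
f 52 54 46
f 53 43 55
f 53 55 54
f 54 55 56
f 54 56 46
f 55 43 57
f 55 57 56
f 56 57 58
f 56 58 46
f 57 43 59
f 57 59 58
f 58 59 60
f 58 60 46
f 59 43 61
f 59 61 60
f 60 61 62
f 60 62 46
f 61 43 63
f 61 63 62
f 62 63 64
f 62 64 46
f 63 43 65
f 63 65 64
f 64 65 66
f 64 66 46
f 65 43 67
f 65 67 66
f 66 67 68
f 66 68 46
f 67 43 69
f 67 69 68
f 68 69 70
f 68 70 46
f 69 43 71
f 69 71 70
f 70 71 72
f 70 72 46
f 71 43 73
f 71 73 72
f 72 73 74
f 72 74 46
f 73 43 75
f 73 75 74
f 74 75 76
f 74 76 46
f 75 43 44
f 75 44 76
f 76 44 45
f 76 45 46



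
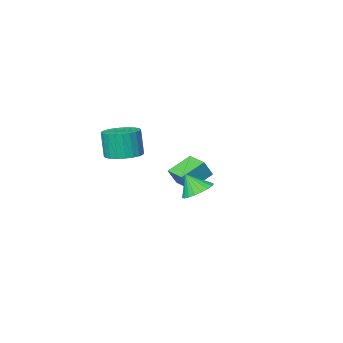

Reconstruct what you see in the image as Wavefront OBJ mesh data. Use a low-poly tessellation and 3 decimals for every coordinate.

v 2.644 -0.35 3.142
v 3.613 -0.003 3.196
v 3.624 -0.283 4.811
v 2.656 -0.63 4.758
v 3.405 0.336 3.256
v 3.416 0.055 4.872
v 3.081 0.57 3.299
v 3.092 0.289 4.915
v 2.691 0.664 3.318
v 2.702 0.384 4.934
v 2.293 0.604 3.31
v 2.305 0.323 4.926
v 1.95 0.399 3.277
v 1.961 0.118 4.893
v 1.712 0.079 3.223
v 1.723 -0.201 4.839
v 1.616 -0.305 3.157
v 1.627 -0.586 4.773
v 1.676 -0.697 3.089
v 1.687 -0.977 4.704
v 1.884 -1.035 3.028
v 1.895 -1.316 4.644
v 2.208 -1.269 2.985
v 2.219 -1.55 4.601
v 2.598 -1.364 2.966
v 2.609 -1.644 4.582
v 2.995 -1.303 2.974
v 3.007 -1.584 4.59
v 3.339 -1.098 3.007
v 3.35 -1.379 4.623
v 3.577 -0.779 3.061
v 3.588 -1.059 4.677
v 3.673 -0.394 3.127
v 3.684 -0.675 4.743
v 0.389 3.215 1.387
v 1.252 3.325 1.087
v 0.831 2.705 2.473
v 1.188 3.656 1.268
v 0.986 3.91 1.47
v 0.681 4.045 1.657
v 0.325 4.036 1.798
v -0.019 3.885 1.867
v -0.294 3.619 1.854
v -0.45 3.282 1.759
v -0.461 2.935 1.6
v -0.325 2.635 1.404
v -0.066 2.436 1.205
v 0.272 2.372 1.038
v 0.63 2.454 0.93
v 0.946 2.667 0.902
v 1.166 2.975 0.957
v -4.58 -4.725 -0.823
v -3.995 -4.71 0.214
v -4.607 -3.295 -0.828
v -4.022 -3.28 0.209
v -3.118 -4.7 -1.649
v -2.533 -4.685 -0.612
v -3.145 -3.27 -1.654
v -2.56 -3.255 -0.617
f 2 1 5
f 2 5 3
f 3 5 6
f 3 6 4
f 5 1 7
f 5 7 6
f 6 7 8
f 6 8 4
f 7 1 9
f 7 9 8
f 8 9 10
f 8 10 4
f 9 1 11
f 9 11 10
f 10 11 12
f 10 12 4
f 11 1 13
f 11 13 12
f 12 13 14
f 12 14 4
f 13 1 15
f 13 15 14
f 14 15 16
f 14 16 4
f 15 1 17
f 15 17 16
f 16 17 18
f 16 18 4
f 17 1 19
f 17 19 18
f 18 19 20
f 18 20 4
f 19 1 21
f 19 21 20
f 20 21 22
f 20 22 4
f 21 1 23
f 21 23 22
f 22 23 24
f 22 24 4
f 23 1 25
f 23 25 24
f 24 25 26
f 24 26 4
f 25 1 27
f 25 27 26
f 26 27 28
f 26 28 4
f 27 1 29
f 27 29 28
f 28 29 30
f 28 30 4
f 29 1 31
f 29 31 30
f 30 31 32
f 30 32 4
f 31 1 33
f 31 33 32
f 32 33 34
f 32 34 4
f 33 1 2
f 33 2 34
f 34 2 3
f 34 3 4
f 36 35 38
f 36 38 37
f 38 35 39
f 38 39 37
f 39 35 40
f 39 40 37
f 40 35 41
f 40 41 37
f 41 35 42
f 41 42 37
f 42 35 43
f 42 43 37
f 43 35 44
f 43 44 37
f 44 35 45
f 44 45 37
f 45 35 46
f 45 46 37
f 46 35 47
f 46 47 37
f 47 35 48
f 47 48 37
f 48 35 49
f 48 49 37
f 49 35 50
f 49 50 37
f 50 35 51
f 50 51 37
f 51 35 36
f 51 36 37
f 53 55 52
f 56 53 52
f 52 55 54
f 54 56 52
f 53 59 55
f 57 53 56
f 57 59 53
f 55 59 54
f 58 56 54
f 54 59 58
f 58 57 56
f 59 57 58



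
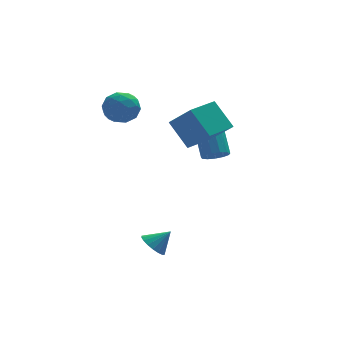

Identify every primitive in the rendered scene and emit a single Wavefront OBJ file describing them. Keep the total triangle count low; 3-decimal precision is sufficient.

v 2.24 0.654 0.222
v 2.812 1.05 -0.173
v 2.852 2.382 1.223
v 2.28 1.986 1.618
v 2.419 1.215 -0.319
v 2.459 2.548 1.077
v 1.969 1.202 -0.294
v 2.009 2.535 1.102
v 1.605 1.015 -0.104
v 1.645 2.347 1.291
v 1.443 0.713 0.188
v 1.483 2.045 1.584
v 1.534 0.392 0.492
v 1.574 1.725 1.888
v 1.849 0.155 0.71
v 1.889 1.487 2.106
v 2.288 0.076 0.773
v 2.328 1.408 2.169
v 2.712 0.18 0.661
v 2.752 1.512 2.057
v 2.986 0.435 0.41
v 3.026 1.767 1.806
v 3.023 0.759 0.099
v 3.063 2.091 1.495
v -3.292 3.024 3.901
v -2.518 3.809 4.065
v -2.142 2.111 2.855
v -1.368 2.896 3.019
v -1.673 2.23 3.859
v -2.384 2.794 4.506
v -2.276 3.126 2.414
v -2.987 3.69 3.061
v -1.89 3.872 3.147
v -1.518 3.319 4.039
v -3.142 2.601 2.881
v -2.77 2.048 3.773
v -3.006 3.497 4.075
v -1.654 2.423 2.845
v -1.833 2.031 3.339
v -1.379 2.493 3.435
v -2.927 2.9 4.334
v -2.472 3.362 4.43
v -1.976 2.433 4.309
v -2.188 2.558 2.49
v -1.733 3.02 2.586
v -3.281 3.427 3.485
v -2.827 3.889 3.581
v -2.684 3.487 2.611
v -2.182 3.996 3.632
v -1.506 3.459 3.017
v -2.04 3.594 2.661
v -2.458 3.925 3.041
v -1.963 3.67 4.156
v -1.287 3.133 3.541
v -1.467 2.742 4.035
v -1.884 3.073 4.415
v -1.594 3.707 3.616
v -3.373 2.787 3.379
v -2.697 2.25 2.764
v -2.776 2.847 2.505
v -3.193 3.178 2.885
v -3.154 2.461 3.903
v -2.478 1.924 3.288
v -2.202 1.995 3.879
v -2.62 2.326 4.259
v -3.066 2.213 3.304
v 1.167 -1.587 3.078
v 0.504 -0.391 4.496
v 0.339 -0.388 1.679
v -0.324 0.808 3.097
v 2.804 -0.568 2.983
v 2.141 0.628 4.401
v 1.976 0.631 1.584
v 1.313 1.827 3.002
v -2.341 -3.024 -3.758
v -1.878 -3.529 -4.262
v -1.399 -3.056 -2.862
v -1.768 -3.183 -4.366
v -1.771 -2.805 -4.349
v -1.887 -2.47 -4.216
v -2.092 -2.246 -3.992
v -2.348 -2.175 -3.721
v -2.601 -2.273 -3.458
v -2.803 -2.52 -3.255
v -2.914 -2.866 -3.151
v -2.911 -3.244 -3.167
v -2.795 -3.578 -3.3
v -2.589 -3.803 -3.525
v -2.334 -3.874 -3.795
v -2.08 -3.776 -4.058
f 2 1 5
f 2 5 3
f 3 5 6
f 3 6 4
f 5 1 7
f 5 7 6
f 6 7 8
f 6 8 4
f 7 1 9
f 7 9 8
f 8 9 10
f 8 10 4
f 9 1 11
f 9 11 10
f 10 11 12
f 10 12 4
f 11 1 13
f 11 13 12
f 12 13 14
f 12 14 4
f 13 1 15
f 13 15 14
f 14 15 16
f 14 16 4
f 15 1 17
f 15 17 16
f 16 17 18
f 16 18 4
f 17 1 19
f 17 19 18
f 18 19 20
f 18 20 4
f 19 1 21
f 19 21 20
f 20 21 22
f 20 22 4
f 21 1 23
f 21 23 22
f 22 23 24
f 22 24 4
f 23 1 2
f 23 2 24
f 24 2 3
f 24 3 4
f 25 62 41
f 62 36 65
f 41 65 30
f 62 65 41
f 25 41 37
f 41 30 42
f 37 42 26
f 41 42 37
f 25 37 46
f 37 26 47
f 46 47 32
f 37 47 46
f 25 46 58
f 46 32 61
f 58 61 35
f 46 61 58
f 25 58 62
f 58 35 66
f 62 66 36
f 58 66 62
f 26 42 53
f 42 30 56
f 53 56 34
f 42 56 53
f 30 65 43
f 65 36 64
f 43 64 29
f 65 64 43
f 36 66 63
f 66 35 59
f 63 59 27
f 66 59 63
f 35 61 60
f 61 32 48
f 60 48 31
f 61 48 60
f 32 47 52
f 47 26 49
f 52 49 33
f 47 49 52
f 28 54 40
f 54 34 55
f 40 55 29
f 54 55 40
f 28 40 38
f 40 29 39
f 38 39 27
f 40 39 38
f 28 38 45
f 38 27 44
f 45 44 31
f 38 44 45
f 28 45 50
f 45 31 51
f 50 51 33
f 45 51 50
f 28 50 54
f 50 33 57
f 54 57 34
f 50 57 54
f 29 55 43
f 55 34 56
f 43 56 30
f 55 56 43
f 27 39 63
f 39 29 64
f 63 64 36
f 39 64 63
f 31 44 60
f 44 27 59
f 60 59 35
f 44 59 60
f 33 51 52
f 51 31 48
f 52 48 32
f 51 48 52
f 34 57 53
f 57 33 49
f 53 49 26
f 57 49 53
f 68 70 67
f 71 68 67
f 67 70 69
f 69 71 67
f 68 74 70
f 72 68 71
f 72 74 68
f 70 74 69
f 73 71 69
f 69 74 73
f 73 72 71
f 74 72 73
f 76 75 78
f 76 78 77
f 78 75 79
f 78 79 77
f 79 75 80
f 79 80 77
f 80 75 81
f 80 81 77
f 81 75 82
f 81 82 77
f 82 75 83
f 82 83 77
f 83 75 84
f 83 84 77
f 84 75 85
f 84 85 77
f 85 75 86
f 85 86 77
f 86 75 87
f 86 87 77
f 87 75 88
f 87 88 77
f 88 75 89
f 88 89 77
f 89 75 90
f 89 90 77
f 90 75 76
f 90 76 77



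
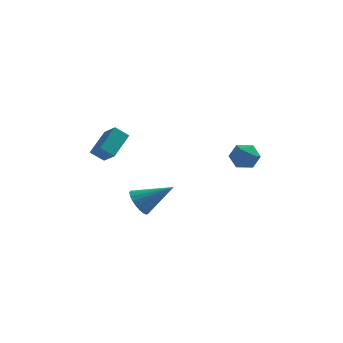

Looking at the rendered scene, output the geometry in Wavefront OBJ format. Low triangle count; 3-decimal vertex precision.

v -2.536 -3.839 -4.213
v -2.092 -3.916 -4.899
v -0.904 -3.761 -3.167
v -2.125 -3.577 -4.873
v -2.229 -3.284 -4.733
v -2.386 -3.087 -4.503
v -2.569 -3.02 -4.223
v -2.746 -3.094 -3.942
v -2.887 -3.298 -3.707
v -2.967 -3.595 -3.56
v -2.972 -3.934 -3.526
v -2.903 -4.257 -3.61
v -2.769 -4.507 -3.799
v -2.596 -4.642 -4.06
v -2.412 -4.639 -4.347
v -2.249 -4.497 -4.611
v -2.136 -4.241 -4.806
v -4.232 -4.743 -0.253
v -3.657 -3.534 0.586
v -4.799 -4.046 -0.869
v -4.224 -2.837 -0.031
v -3.576 -4.683 -0.789
v -3.001 -3.474 0.049
v -4.143 -3.986 -1.406
v -3.568 -2.777 -0.567
v 1.83 -1.577 -2.012
v 2.541 -1.337 -1.656
v 2.199 -2.863 -1.884
v 2.91 -2.623 -1.528
v 2.19 -2.521 -1.127
v 1.962 -1.727 -1.206
v 2.778 -2.473 -2.334
v 2.55 -1.679 -2.413
v 3.127 -1.891 -1.855
v 2.764 -1.921 -1.109
v 1.976 -2.279 -2.431
v 1.613 -2.309 -1.685
f 2 1 4
f 2 4 3
f 4 1 5
f 4 5 3
f 5 1 6
f 5 6 3
f 6 1 7
f 6 7 3
f 7 1 8
f 7 8 3
f 8 1 9
f 8 9 3
f 9 1 10
f 9 10 3
f 10 1 11
f 10 11 3
f 11 1 12
f 11 12 3
f 12 1 13
f 12 13 3
f 13 1 14
f 13 14 3
f 14 1 15
f 14 15 3
f 15 1 16
f 15 16 3
f 16 1 17
f 16 17 3
f 17 1 2
f 17 2 3
f 19 21 18
f 22 19 18
f 18 21 20
f 20 22 18
f 19 25 21
f 23 19 22
f 23 25 19
f 21 25 20
f 24 22 20
f 20 25 24
f 24 23 22
f 25 23 24
f 26 37 31
f 26 31 27
f 26 27 33
f 26 33 36
f 26 36 37
f 27 31 35
f 31 37 30
f 37 36 28
f 36 33 32
f 33 27 34
f 29 35 30
f 29 30 28
f 29 28 32
f 29 32 34
f 29 34 35
f 30 35 31
f 28 30 37
f 32 28 36
f 34 32 33
f 35 34 27



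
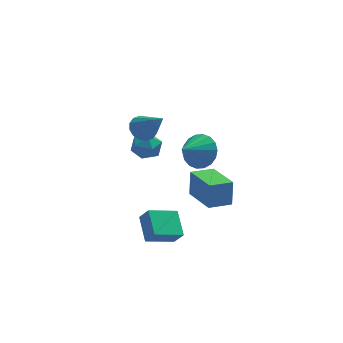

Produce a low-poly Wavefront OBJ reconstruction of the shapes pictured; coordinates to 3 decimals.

v -1.126 -3.919 -0.73
v -1.012 -3.584 0.718
v -1.689 -1.848 -1.165
v -1.576 -1.513 0.282
v 0.156 -3.607 -0.902
v 0.269 -3.272 0.545
v -0.408 -1.536 -1.338
v -0.294 -1.201 0.11
v -4.168 -2.684 -3.93
v -3.76 -3.118 -3.102
v -4.214 -1.232 -3.147
v -3.806 -1.666 -2.319
v -2.574 -2.314 -4.521
v -2.166 -2.748 -3.693
v -2.62 -0.862 -3.738
v -2.212 -1.296 -2.91
v -1.031 -1.229 1.619
v -0.375 -2.099 1.666
v -2.129 -2.011 2.481
v -0.247 -1.846 2.059
v -0.274 -1.47 2.365
v -0.45 -1.047 2.523
v -0.742 -0.66 2.502
v -1.091 -0.386 2.307
v -1.428 -0.279 1.974
v -1.686 -0.36 1.572
v -1.815 -0.613 1.179
v -1.788 -0.988 0.873
v -1.611 -1.412 0.714
v -1.32 -1.799 0.735
v -0.971 -2.073 0.931
v -0.634 -2.18 1.263
v -3.686 0.358 2.648
v -3.247 -0.046 2.087
v -2.874 -0.898 4.192
v -2.996 0.272 2.214
v -2.931 0.613 2.458
v -3.068 0.886 2.752
v -3.37 1.018 3.019
v -3.758 0.973 3.187
v -4.126 0.763 3.21
v -4.377 0.445 3.082
v -4.442 0.104 2.839
v -4.305 -0.169 2.544
v -4.002 -0.301 2.278
v -3.615 -0.256 2.11
v -3.974 2.657 -0.754
v -3.323 3.344 -0.738
v -2.977 1.696 -0.102
v -2.326 2.383 -0.086
v -3.086 2.439 0.474
v -3.703 3.033 0.071
v -2.597 2.007 -0.911
v -3.214 2.601 -1.314
v -2.472 2.942 -0.835
v -2.775 3.209 0.021
v -3.525 1.831 -0.861
v -3.828 2.098 -0.005
f 2 4 1
f 5 2 1
f 1 4 3
f 3 5 1
f 2 8 4
f 6 2 5
f 6 8 2
f 4 8 3
f 7 5 3
f 3 8 7
f 7 6 5
f 8 6 7
f 10 12 9
f 13 10 9
f 9 12 11
f 11 13 9
f 10 16 12
f 14 10 13
f 14 16 10
f 12 16 11
f 15 13 11
f 11 16 15
f 15 14 13
f 16 14 15
f 18 17 20
f 18 20 19
f 20 17 21
f 20 21 19
f 21 17 22
f 21 22 19
f 22 17 23
f 22 23 19
f 23 17 24
f 23 24 19
f 24 17 25
f 24 25 19
f 25 17 26
f 25 26 19
f 26 17 27
f 26 27 19
f 27 17 28
f 27 28 19
f 28 17 29
f 28 29 19
f 29 17 30
f 29 30 19
f 30 17 31
f 30 31 19
f 31 17 32
f 31 32 19
f 32 17 18
f 32 18 19
f 34 33 36
f 34 36 35
f 36 33 37
f 36 37 35
f 37 33 38
f 37 38 35
f 38 33 39
f 38 39 35
f 39 33 40
f 39 40 35
f 40 33 41
f 40 41 35
f 41 33 42
f 41 42 35
f 42 33 43
f 42 43 35
f 43 33 44
f 43 44 35
f 44 33 45
f 44 45 35
f 45 33 46
f 45 46 35
f 46 33 34
f 46 34 35
f 47 58 52
f 47 52 48
f 47 48 54
f 47 54 57
f 47 57 58
f 48 52 56
f 52 58 51
f 58 57 49
f 57 54 53
f 54 48 55
f 50 56 51
f 50 51 49
f 50 49 53
f 50 53 55
f 50 55 56
f 51 56 52
f 49 51 58
f 53 49 57
f 55 53 54
f 56 55 48



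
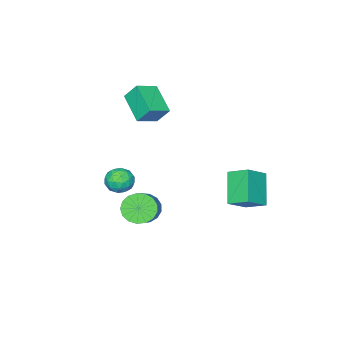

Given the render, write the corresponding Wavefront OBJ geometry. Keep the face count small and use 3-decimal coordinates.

v -1.816 -3.615 2.678
v -2.041 -3.017 3.524
v -1.265 -2.236 1.85
v -1.49 -1.638 2.696
v -0.71 -3.802 3.104
v -0.935 -3.204 3.95
v -0.159 -2.423 2.276
v -0.384 -1.825 3.122
v -1.704 1.764 0.048
v -1.953 2.765 0.556
v -2.817 1.87 -0.709
v -3.066 2.871 -0.201
v -0.774 2.629 -1.199
v -1.023 3.63 -0.691
v -1.887 2.735 -1.956
v -2.136 3.736 -1.448
v 0.589 -1.304 -2.752
v 0.993 -1.039 -3.438
v 2.356 0.05 -2.215
v 1.951 -0.216 -1.528
v 0.713 -0.757 -3.377
v 2.075 0.331 -2.153
v 0.404 -0.601 -3.172
v 1.767 0.488 -1.949
v 0.138 -0.605 -2.871
v 1.5 0.483 -1.648
v -0.025 -0.77 -2.542
v 1.337 0.318 -1.319
v -0.048 -1.058 -2.262
v 1.315 0.031 -1.039
v 0.076 -1.401 -2.094
v 1.438 -0.313 -0.87
v 0.317 -1.723 -2.076
v 1.679 -0.634 -0.853
v 0.62 -1.948 -2.213
v 1.982 -0.86 -0.99
v 0.916 -2.026 -2.474
v 2.278 -0.938 -1.251
v 1.137 -1.939 -2.798
v 2.5 -0.851 -1.575
v 1.233 -1.706 -3.111
v 2.595 -0.618 -1.888
v 1.181 -1.381 -3.343
v 2.543 -0.293 -2.119
v 1.414 -1.219 -0.941
v 1.882 -1.267 -0.361
v 1.238 -2.413 -0.899
v 1.706 -2.461 -0.319
v 1.043 -2.127 -0.237
v 1.152 -1.389 -0.264
v 1.968 -2.291 -0.996
v 2.077 -1.553 -1.023
v 2.224 -1.93 -0.395
v 1.652 -1.829 0.074
v 1.468 -1.851 -1.334
v 0.896 -1.75 -0.865
v 1.664 -1.138 -0.655
v 1.456 -2.542 -0.605
v 1.067 -2.346 -0.557
v 1.342 -2.374 -0.216
v 1.235 -1.21 -0.598
v 1.509 -1.238 -0.257
v 1.016 -1.744 -0.184
v 1.611 -2.442 -1.003
v 1.885 -2.47 -0.662
v 1.778 -1.306 -1.044
v 2.053 -1.334 -0.703
v 2.104 -1.936 -1.076
v 2.139 -1.556 -0.334
v 2.036 -2.258 -0.309
v 2.19 -2.158 -0.707
v 2.254 -1.724 -0.723
v 1.803 -1.496 -0.058
v 1.7 -2.198 -0.033
v 1.31 -2.002 0.015
v 1.374 -1.568 -0.001
v 2.005 -1.886 -0.078
v 1.42 -1.482 -1.227
v 1.317 -2.184 -1.202
v 1.746 -2.112 -1.259
v 1.81 -1.678 -1.275
v 1.084 -1.422 -0.951
v 0.981 -2.124 -0.926
v 0.866 -1.956 -0.537
v 0.93 -1.522 -0.553
v 1.115 -1.794 -1.182
f 2 4 1
f 5 2 1
f 1 4 3
f 3 5 1
f 2 8 4
f 6 2 5
f 6 8 2
f 4 8 3
f 7 5 3
f 3 8 7
f 7 6 5
f 8 6 7
f 10 12 9
f 13 10 9
f 9 12 11
f 11 13 9
f 10 16 12
f 14 10 13
f 14 16 10
f 12 16 11
f 15 13 11
f 11 16 15
f 15 14 13
f 16 14 15
f 18 17 21
f 18 21 19
f 19 21 22
f 19 22 20
f 21 17 23
f 21 23 22
f 22 23 24
f 22 24 20
f 23 17 25
f 23 25 24
f 24 25 26
f 24 26 20
f 25 17 27
f 25 27 26
f 26 27 28
f 26 28 20
f 27 17 29
f 27 29 28
f 28 29 30
f 28 30 20
f 29 17 31
f 29 31 30
f 30 31 32
f 30 32 20
f 31 17 33
f 31 33 32
f 32 33 34
f 32 34 20
f 33 17 35
f 33 35 34
f 34 35 36
f 34 36 20
f 35 17 37
f 35 37 36
f 36 37 38
f 36 38 20
f 37 17 39
f 37 39 38
f 38 39 40
f 38 40 20
f 39 17 41
f 39 41 40
f 40 41 42
f 40 42 20
f 41 17 43
f 41 43 42
f 42 43 44
f 42 44 20
f 43 17 18
f 43 18 44
f 44 18 19
f 44 19 20
f 45 82 61
f 82 56 85
f 61 85 50
f 82 85 61
f 45 61 57
f 61 50 62
f 57 62 46
f 61 62 57
f 45 57 66
f 57 46 67
f 66 67 52
f 57 67 66
f 45 66 78
f 66 52 81
f 78 81 55
f 66 81 78
f 45 78 82
f 78 55 86
f 82 86 56
f 78 86 82
f 46 62 73
f 62 50 76
f 73 76 54
f 62 76 73
f 50 85 63
f 85 56 84
f 63 84 49
f 85 84 63
f 56 86 83
f 86 55 79
f 83 79 47
f 86 79 83
f 55 81 80
f 81 52 68
f 80 68 51
f 81 68 80
f 52 67 72
f 67 46 69
f 72 69 53
f 67 69 72
f 48 74 60
f 74 54 75
f 60 75 49
f 74 75 60
f 48 60 58
f 60 49 59
f 58 59 47
f 60 59 58
f 48 58 65
f 58 47 64
f 65 64 51
f 58 64 65
f 48 65 70
f 65 51 71
f 70 71 53
f 65 71 70
f 48 70 74
f 70 53 77
f 74 77 54
f 70 77 74
f 49 75 63
f 75 54 76
f 63 76 50
f 75 76 63
f 47 59 83
f 59 49 84
f 83 84 56
f 59 84 83
f 51 64 80
f 64 47 79
f 80 79 55
f 64 79 80
f 53 71 72
f 71 51 68
f 72 68 52
f 71 68 72
f 54 77 73
f 77 53 69
f 73 69 46
f 77 69 73



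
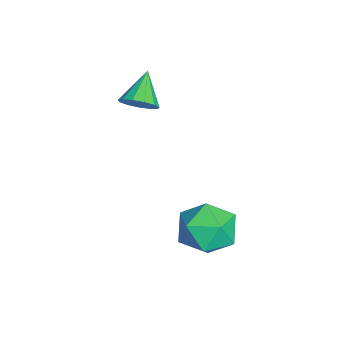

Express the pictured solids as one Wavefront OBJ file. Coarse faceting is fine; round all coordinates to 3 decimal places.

v -0.027 -3.121 2.065
v 0.275 -3.266 2.488
v -0.833 -2.899 2.715
v 0.323 -2.968 2.446
v 0.26 -2.719 2.283
v 0.106 -2.598 2.05
v -0.09 -2.643 1.822
v -0.267 -2.84 1.671
v -0.367 -3.126 1.645
v -0.359 -3.411 1.752
v -0.246 -3.603 1.958
v -0.063 -3.643 2.198
v 0.131 -3.517 2.396
v 3.053 -1.091 -0.007
v 3.343 -1.511 -0.689
v 1.757 -1.329 -0.411
v 2.047 -1.749 -1.093
v 2.145 -2.081 -0.315
v 2.946 -1.934 -0.066
v 2.154 -0.906 -1.034
v 2.955 -0.759 -0.785
v 2.787 -1.396 -1.324
v 2.782 -2.123 -0.88
v 2.318 -0.717 -0.22
v 2.313 -1.444 0.224
f 2 1 4
f 2 4 3
f 4 1 5
f 4 5 3
f 5 1 6
f 5 6 3
f 6 1 7
f 6 7 3
f 7 1 8
f 7 8 3
f 8 1 9
f 8 9 3
f 9 1 10
f 9 10 3
f 10 1 11
f 10 11 3
f 11 1 12
f 11 12 3
f 12 1 13
f 12 13 3
f 13 1 2
f 13 2 3
f 14 25 19
f 14 19 15
f 14 15 21
f 14 21 24
f 14 24 25
f 15 19 23
f 19 25 18
f 25 24 16
f 24 21 20
f 21 15 22
f 17 23 18
f 17 18 16
f 17 16 20
f 17 20 22
f 17 22 23
f 18 23 19
f 16 18 25
f 20 16 24
f 22 20 21
f 23 22 15



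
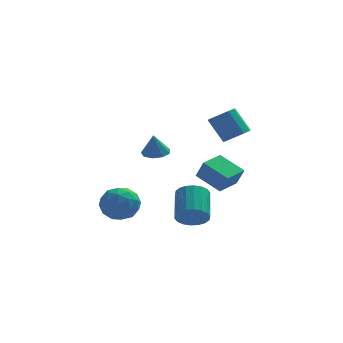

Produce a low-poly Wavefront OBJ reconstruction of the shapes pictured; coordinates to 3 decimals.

v 1.312 -4.512 -0.576
v 1.782 -4.956 0.134
v 1.897 -3.211 1.147
v 1.428 -2.768 0.436
v 2.098 -4.827 -0.123
v 2.213 -3.083 0.889
v 2.258 -4.636 -0.47
v 2.374 -2.892 0.542
v 2.231 -4.421 -0.838
v 2.347 -2.677 0.174
v 2.022 -4.224 -1.154
v 2.138 -2.479 -0.142
v 1.673 -4.083 -1.356
v 1.788 -2.339 -0.343
v 1.252 -4.028 -1.403
v 1.367 -2.284 -0.391
v 0.843 -4.069 -1.287
v 0.958 -2.324 -0.274
v 0.527 -4.197 -1.029
v 0.642 -2.453 -0.017
v 0.366 -4.388 -0.682
v 0.482 -2.644 0.33
v 0.393 -4.603 -0.314
v 0.509 -2.859 0.698
v 0.602 -4.801 0.002
v 0.718 -3.056 1.014
v 0.952 -4.941 0.203
v 1.067 -3.197 1.216
v 1.373 -4.996 0.251
v 1.488 -3.252 1.263
v -3.008 -0.219 -0.516
v -1.901 -0.14 -1.046
v -3.079 -2.16 -0.954
v -1.972 -2.081 -1.484
v -2.08 -1.962 -0.264
v -2.036 -0.763 0.006
v -2.944 -1.537 -2.006
v -2.9 -0.338 -1.736
v -1.861 -0.955 -1.967
v -1.327 -1.217 -0.89
v -3.653 -1.083 -1.11
v -3.119 -1.345 -0.033
v -2.448 -0.009 -0.743
v -2.532 -2.291 -1.257
v -2.596 -2.221 -0.54
v -1.945 -2.174 -0.852
v -2.528 -0.375 -0.124
v -1.877 -0.329 -0.435
v -1.983 -1.4 0.024
v -3.103 -1.971 -1.565
v -2.452 -1.925 -1.876
v -3.035 -0.126 -1.148
v -2.384 -0.079 -1.46
v -2.997 -0.9 -2.024
v -1.774 -0.442 -1.595
v -1.816 -1.583 -1.853
v -2.387 -1.263 -2.16
v -2.361 -0.558 -2.001
v -1.46 -0.596 -0.962
v -1.502 -1.737 -1.22
v -1.566 -1.667 -0.503
v -1.54 -0.962 -0.344
v -1.437 -1.075 -1.504
v -3.478 -0.563 -0.78
v -3.52 -1.704 -1.038
v -3.44 -1.338 -1.656
v -3.414 -0.633 -1.497
v -3.164 -0.717 -0.147
v -3.206 -1.858 -0.405
v -2.619 -1.742 0.001
v -2.593 -1.037 0.16
v -3.543 -1.225 -0.496
v -0.307 3.463 0.996
v 0.191 4.148 1.146
v -0.453 3.257 2.424
v -0.372 4.313 1.112
v -0.906 4.081 1.025
v -1.159 3.559 0.923
v -1.014 2.993 0.856
v -0.538 2.647 0.855
v 0.045 2.683 0.919
v 0.464 3.084 1.02
v 0.522 3.662 1.109
v 2.847 -3.632 0.962
v 3.228 -4.017 2.088
v 1.609 -2.623 1.727
v 1.991 -3.009 2.853
v 3.849 -2.451 1.027
v 4.231 -2.837 2.153
v 2.612 -1.443 1.792
v 2.993 -1.828 2.918
v 4.182 1.407 3.021
v 4.851 1.115 3.531
v 4.006 1.761 5.008
v 3.338 2.053 4.499
v 4.971 1.582 3.395
v 4.126 2.229 4.872
v 4.84 1.994 3.141
v 3.996 2.64 4.618
v 4.501 2.22 2.848
v 3.657 2.866 4.325
v 4.06 2.187 2.611
v 3.216 2.833 4.088
v 3.659 1.907 2.504
v 2.814 2.553 3.981
v 3.423 1.468 2.561
v 2.579 2.114 4.038
v 3.428 1.009 2.764
v 2.584 1.656 4.242
v 3.673 0.677 3.05
v 2.829 1.324 4.527
v 4.08 0.577 3.326
v 3.235 1.223 4.803
v 4.518 0.74 3.505
v 3.674 1.386 4.983
f 2 1 5
f 2 5 3
f 3 5 6
f 3 6 4
f 5 1 7
f 5 7 6
f 6 7 8
f 6 8 4
f 7 1 9
f 7 9 8
f 8 9 10
f 8 10 4
f 9 1 11
f 9 11 10
f 10 11 12
f 10 12 4
f 11 1 13
f 11 13 12
f 12 13 14
f 12 14 4
f 13 1 15
f 13 15 14
f 14 15 16
f 14 16 4
f 15 1 17
f 15 17 16
f 16 17 18
f 16 18 4
f 17 1 19
f 17 19 18
f 18 19 20
f 18 20 4
f 19 1 21
f 19 21 20
f 20 21 22
f 20 22 4
f 21 1 23
f 21 23 22
f 22 23 24
f 22 24 4
f 23 1 25
f 23 25 24
f 24 25 26
f 24 26 4
f 25 1 27
f 25 27 26
f 26 27 28
f 26 28 4
f 27 1 29
f 27 29 28
f 28 29 30
f 28 30 4
f 29 1 2
f 29 2 30
f 30 2 3
f 30 3 4
f 31 68 47
f 68 42 71
f 47 71 36
f 68 71 47
f 31 47 43
f 47 36 48
f 43 48 32
f 47 48 43
f 31 43 52
f 43 32 53
f 52 53 38
f 43 53 52
f 31 52 64
f 52 38 67
f 64 67 41
f 52 67 64
f 31 64 68
f 64 41 72
f 68 72 42
f 64 72 68
f 32 48 59
f 48 36 62
f 59 62 40
f 48 62 59
f 36 71 49
f 71 42 70
f 49 70 35
f 71 70 49
f 42 72 69
f 72 41 65
f 69 65 33
f 72 65 69
f 41 67 66
f 67 38 54
f 66 54 37
f 67 54 66
f 38 53 58
f 53 32 55
f 58 55 39
f 53 55 58
f 34 60 46
f 60 40 61
f 46 61 35
f 60 61 46
f 34 46 44
f 46 35 45
f 44 45 33
f 46 45 44
f 34 44 51
f 44 33 50
f 51 50 37
f 44 50 51
f 34 51 56
f 51 37 57
f 56 57 39
f 51 57 56
f 34 56 60
f 56 39 63
f 60 63 40
f 56 63 60
f 35 61 49
f 61 40 62
f 49 62 36
f 61 62 49
f 33 45 69
f 45 35 70
f 69 70 42
f 45 70 69
f 37 50 66
f 50 33 65
f 66 65 41
f 50 65 66
f 39 57 58
f 57 37 54
f 58 54 38
f 57 54 58
f 40 63 59
f 63 39 55
f 59 55 32
f 63 55 59
f 74 73 76
f 74 76 75
f 76 73 77
f 76 77 75
f 77 73 78
f 77 78 75
f 78 73 79
f 78 79 75
f 79 73 80
f 79 80 75
f 80 73 81
f 80 81 75
f 81 73 82
f 81 82 75
f 82 73 83
f 82 83 75
f 83 73 74
f 83 74 75
f 85 87 84
f 88 85 84
f 84 87 86
f 86 88 84
f 85 91 87
f 89 85 88
f 89 91 85
f 87 91 86
f 90 88 86
f 86 91 90
f 90 89 88
f 91 89 90
f 93 92 96
f 93 96 94
f 94 96 97
f 94 97 95
f 96 92 98
f 96 98 97
f 97 98 99
f 97 99 95
f 98 92 100
f 98 100 99
f 99 100 101
f 99 101 95
f 100 92 102
f 100 102 101
f 101 102 103
f 101 103 95
f 102 92 104
f 102 104 103
f 103 104 105
f 103 105 95
f 104 92 106
f 104 106 105
f 105 106 107
f 105 107 95
f 106 92 108
f 106 108 107
f 107 108 109
f 107 109 95
f 108 92 110
f 108 110 109
f 109 110 111
f 109 111 95
f 110 92 112
f 110 112 111
f 111 112 113
f 111 113 95
f 112 92 114
f 112 114 113
f 113 114 115
f 113 115 95
f 114 92 93
f 114 93 115
f 115 93 94
f 115 94 95



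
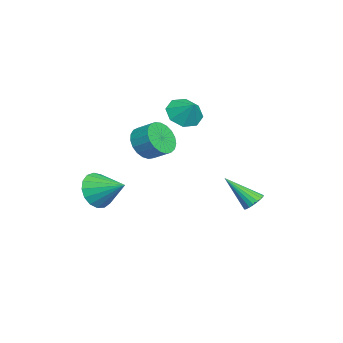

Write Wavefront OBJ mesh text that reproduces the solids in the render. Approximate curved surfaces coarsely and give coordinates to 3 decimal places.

v 2.351 -3.996 -0.581
v 3.016 -3.9 -1.413
v 3.029 -2.604 0.121
v 2.605 -3.63 -1.553
v 2.135 -3.443 -1.471
v 1.715 -3.383 -1.184
v 1.441 -3.463 -0.759
v 1.375 -3.666 -0.293
v 1.533 -3.944 0.107
v 1.878 -4.234 0.349
v 2.332 -4.47 0.379
v 2.79 -4.597 0.188
v 3.148 -4.587 -0.178
v 3.323 -4.441 -0.637
v 3.275 -4.193 -1.083
v -1.944 -2.394 0.859
v -1.234 -2.981 1.297
v -0.845 -2.093 1.858
v -1.556 -1.506 1.421
v -1.035 -2.848 0.947
v -0.646 -1.96 1.508
v -0.993 -2.635 0.582
v -0.604 -1.747 1.143
v -1.115 -2.381 0.265
v -0.727 -1.494 0.826
v -1.381 -2.13 0.051
v -0.992 -1.242 0.612
v -1.744 -1.924 -0.023
v -1.356 -1.036 0.538
v -2.142 -1.799 0.055
v -1.753 -0.911 0.616
v -2.506 -1.777 0.272
v -2.117 -0.889 0.833
v -2.772 -1.862 0.591
v -2.383 -0.974 1.152
v -2.896 -2.039 0.956
v -2.507 -1.151 1.518
v -2.854 -2.277 1.305
v -2.466 -1.389 1.866
v -2.656 -2.535 1.576
v -2.267 -1.648 2.138
v -2.334 -2.769 1.724
v -1.946 -1.882 2.285
v -1.945 -2.939 1.722
v -1.557 -2.051 2.283
v -1.556 -3.013 1.571
v -1.167 -2.126 2.132
v -2.887 2.841 -3.258
v -2.251 2.887 -3.134
v -3.073 1.379 -1.762
v -2.366 3.084 -2.956
v -2.584 3.233 -2.838
v -2.862 3.304 -2.803
v -3.145 3.283 -2.859
v -3.377 3.175 -2.993
v -3.512 3 -3.18
v -3.523 2.794 -3.383
v -3.408 2.597 -3.561
v -3.19 2.448 -3.679
v -2.911 2.377 -3.714
v -2.628 2.398 -3.658
v -2.396 2.506 -3.524
v -2.262 2.681 -3.336
v -1.437 -0.413 3.154
v -0.687 -1.005 2.936
v -0.783 0.133 3.926
v -0.699 -0.387 2.51
v -1.143 0.215 2.461
v -1.76 0.45 2.818
v -2.187 0.179 3.372
v -2.176 -0.438 3.798
v -1.731 -1.04 3.847
v -1.115 -1.275 3.49
f 2 1 4
f 2 4 3
f 4 1 5
f 4 5 3
f 5 1 6
f 5 6 3
f 6 1 7
f 6 7 3
f 7 1 8
f 7 8 3
f 8 1 9
f 8 9 3
f 9 1 10
f 9 10 3
f 10 1 11
f 10 11 3
f 11 1 12
f 11 12 3
f 12 1 13
f 12 13 3
f 13 1 14
f 13 14 3
f 14 1 15
f 14 15 3
f 15 1 2
f 15 2 3
f 17 16 20
f 17 20 18
f 18 20 21
f 18 21 19
f 20 16 22
f 20 22 21
f 21 22 23
f 21 23 19
f 22 16 24
f 22 24 23
f 23 24 25
f 23 25 19
f 24 16 26
f 24 26 25
f 25 26 27
f 25 27 19
f 26 16 28
f 26 28 27
f 27 28 29
f 27 29 19
f 28 16 30
f 28 30 29
f 29 30 31
f 29 31 19
f 30 16 32
f 30 32 31
f 31 32 33
f 31 33 19
f 32 16 34
f 32 34 33
f 33 34 35
f 33 35 19
f 34 16 36
f 34 36 35
f 35 36 37
f 35 37 19
f 36 16 38
f 36 38 37
f 37 38 39
f 37 39 19
f 38 16 40
f 38 40 39
f 39 40 41
f 39 41 19
f 40 16 42
f 40 42 41
f 41 42 43
f 41 43 19
f 42 16 44
f 42 44 43
f 43 44 45
f 43 45 19
f 44 16 46
f 44 46 45
f 45 46 47
f 45 47 19
f 46 16 17
f 46 17 47
f 47 17 18
f 47 18 19
f 49 48 51
f 49 51 50
f 51 48 52
f 51 52 50
f 52 48 53
f 52 53 50
f 53 48 54
f 53 54 50
f 54 48 55
f 54 55 50
f 55 48 56
f 55 56 50
f 56 48 57
f 56 57 50
f 57 48 58
f 57 58 50
f 58 48 59
f 58 59 50
f 59 48 60
f 59 60 50
f 60 48 61
f 60 61 50
f 61 48 62
f 61 62 50
f 62 48 63
f 62 63 50
f 63 48 49
f 63 49 50
f 65 64 67
f 65 67 66
f 67 64 68
f 67 68 66
f 68 64 69
f 68 69 66
f 69 64 70
f 69 70 66
f 70 64 71
f 70 71 66
f 71 64 72
f 71 72 66
f 72 64 73
f 72 73 66
f 73 64 65
f 73 65 66



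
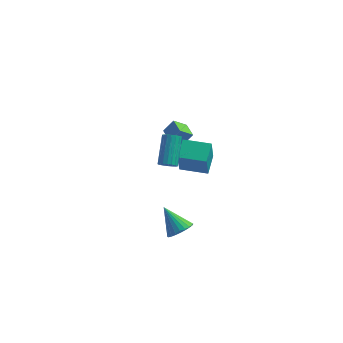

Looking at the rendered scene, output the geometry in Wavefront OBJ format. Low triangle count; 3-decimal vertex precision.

v 0.693 1.653 -0.508
v 0.03 1.155 0.152
v 0.092 2.536 -0.444
v -0.57 2.038 0.217
v 1.23 1.962 0.263
v 0.568 1.464 0.924
v 0.63 2.845 0.328
v -0.033 2.347 0.988
v 1.577 -2.483 -4.591
v 2.015 -2.932 -4.003
v 0.443 -1.857 -3.269
v 2.18 -2.64 -3.999
v 2.254 -2.324 -4.085
v 2.224 -2.033 -4.248
v 2.096 -1.809 -4.464
v 1.889 -1.689 -4.699
v 1.634 -1.689 -4.917
v 1.371 -1.81 -5.086
v 1.139 -2.033 -5.179
v 0.973 -2.325 -5.183
v 0.899 -2.641 -5.097
v 0.929 -2.933 -4.933
v 1.057 -3.156 -4.718
v 1.264 -3.277 -4.483
v 1.519 -3.276 -4.265
v 1.782 -3.155 -4.096
v 0.575 1.329 -2.525
v 0.648 0.547 -0.708
v 0.573 2.606 -1.975
v 0.646 1.823 -0.158
v 2.294 1.357 -2.582
v 2.367 0.574 -0.765
v 2.292 2.633 -2.032
v 2.365 1.851 -0.215
v 1.236 -4.022 2.665
v 1.533 -4.325 3.03
v 1.421 -2.881 4.32
v 1.124 -2.578 3.955
v 1.709 -4.201 2.906
v 1.597 -2.756 4.196
v 1.792 -4.04 2.734
v 1.679 -2.596 4.024
v 1.764 -3.877 2.548
v 1.652 -2.432 3.838
v 1.632 -3.742 2.385
v 1.519 -2.297 3.675
v 1.422 -3.662 2.278
v 1.309 -2.218 3.568
v 1.174 -3.654 2.247
v 1.062 -2.21 3.537
v 0.939 -3.719 2.3
v 0.827 -2.275 3.59
v 0.763 -3.844 2.424
v 0.651 -2.399 3.714
v 0.681 -4.004 2.596
v 0.568 -2.56 3.886
v 0.708 -4.168 2.782
v 0.596 -2.723 4.072
v 0.841 -4.303 2.945
v 0.728 -2.858 4.235
v 1.051 -4.382 3.052
v 0.938 -2.938 4.342
v 1.298 -4.39 3.083
v 1.186 -2.946 4.373
f 2 4 1
f 5 2 1
f 1 4 3
f 3 5 1
f 2 8 4
f 6 2 5
f 6 8 2
f 4 8 3
f 7 5 3
f 3 8 7
f 7 6 5
f 8 6 7
f 10 9 12
f 10 12 11
f 12 9 13
f 12 13 11
f 13 9 14
f 13 14 11
f 14 9 15
f 14 15 11
f 15 9 16
f 15 16 11
f 16 9 17
f 16 17 11
f 17 9 18
f 17 18 11
f 18 9 19
f 18 19 11
f 19 9 20
f 19 20 11
f 20 9 21
f 20 21 11
f 21 9 22
f 21 22 11
f 22 9 23
f 22 23 11
f 23 9 24
f 23 24 11
f 24 9 25
f 24 25 11
f 25 9 26
f 25 26 11
f 26 9 10
f 26 10 11
f 28 30 27
f 31 28 27
f 27 30 29
f 29 31 27
f 28 34 30
f 32 28 31
f 32 34 28
f 30 34 29
f 33 31 29
f 29 34 33
f 33 32 31
f 34 32 33
f 36 35 39
f 36 39 37
f 37 39 40
f 37 40 38
f 39 35 41
f 39 41 40
f 40 41 42
f 40 42 38
f 41 35 43
f 41 43 42
f 42 43 44
f 42 44 38
f 43 35 45
f 43 45 44
f 44 45 46
f 44 46 38
f 45 35 47
f 45 47 46
f 46 47 48
f 46 48 38
f 47 35 49
f 47 49 48
f 48 49 50
f 48 50 38
f 49 35 51
f 49 51 50
f 50 51 52
f 50 52 38
f 51 35 53
f 51 53 52
f 52 53 54
f 52 54 38
f 53 35 55
f 53 55 54
f 54 55 56
f 54 56 38
f 55 35 57
f 55 57 56
f 56 57 58
f 56 58 38
f 57 35 59
f 57 59 58
f 58 59 60
f 58 60 38
f 59 35 61
f 59 61 60
f 60 61 62
f 60 62 38
f 61 35 63
f 61 63 62
f 62 63 64
f 62 64 38
f 63 35 36
f 63 36 64
f 64 36 37
f 64 37 38



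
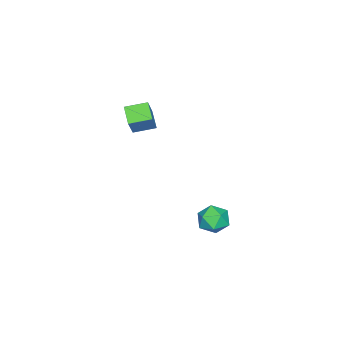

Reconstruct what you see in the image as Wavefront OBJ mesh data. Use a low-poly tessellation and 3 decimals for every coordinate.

v 3.382 -4.755 2.629
v 4.436 -4.458 4.095
v 2.675 -3.652 2.913
v 3.73 -3.355 4.379
v 4.15 -4.085 1.941
v 5.205 -3.788 3.407
v 3.444 -2.982 2.225
v 4.498 -2.685 3.691
v 3.131 1.245 -3.472
v 3.824 1.693 -4.089
v 3.856 -0.233 -3.731
v 4.549 0.215 -4.348
v 4.563 0.403 -3.335
v 4.115 1.317 -3.175
v 3.565 0.143 -4.645
v 3.117 1.057 -4.485
v 4.092 1.012 -4.814
v 4.709 1.173 -4.004
v 2.971 0.287 -3.816
v 3.588 0.448 -3.006
f 2 4 1
f 5 2 1
f 1 4 3
f 3 5 1
f 2 8 4
f 6 2 5
f 6 8 2
f 4 8 3
f 7 5 3
f 3 8 7
f 7 6 5
f 8 6 7
f 9 20 14
f 9 14 10
f 9 10 16
f 9 16 19
f 9 19 20
f 10 14 18
f 14 20 13
f 20 19 11
f 19 16 15
f 16 10 17
f 12 18 13
f 12 13 11
f 12 11 15
f 12 15 17
f 12 17 18
f 13 18 14
f 11 13 20
f 15 11 19
f 17 15 16
f 18 17 10

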